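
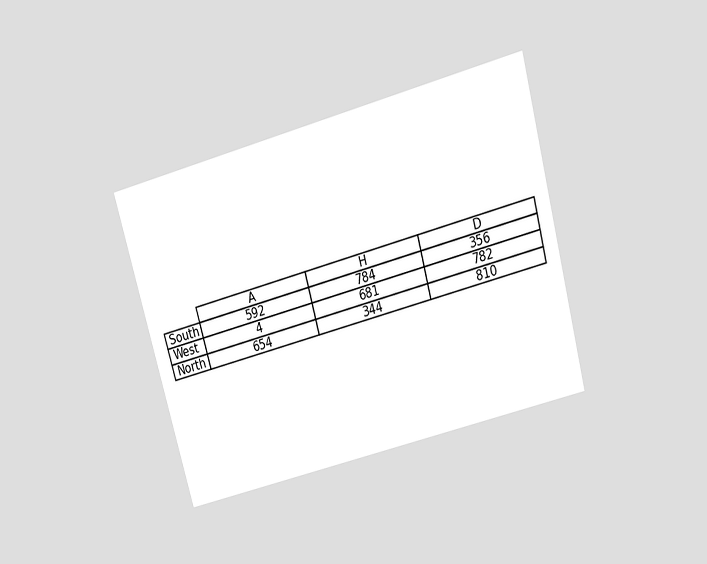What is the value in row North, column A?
The chart is tilted about 15° counter-clockwise and viewed slightly from above. The (North, A) cell reads 654.

654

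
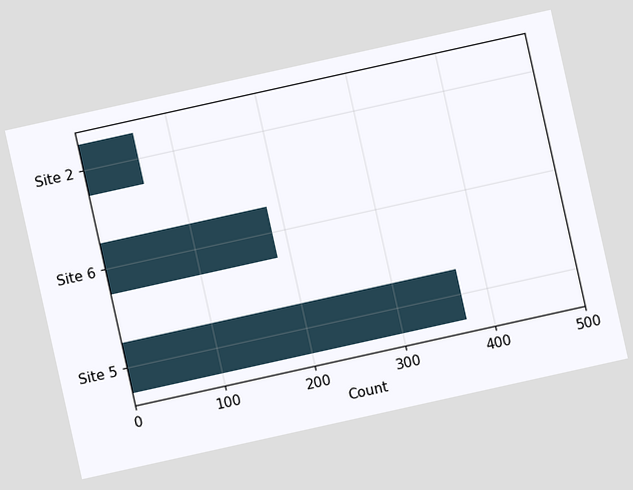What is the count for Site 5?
The chart is tilted about 12° counter-clockwise. Reading along the chart's x-axis, the Site 5 bar reaches 372.

372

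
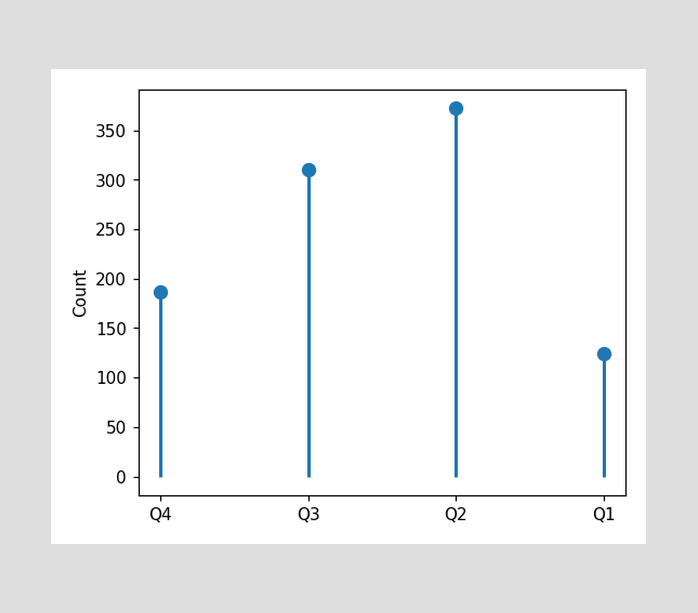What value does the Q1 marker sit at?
The Q1 marker sits at 124.

124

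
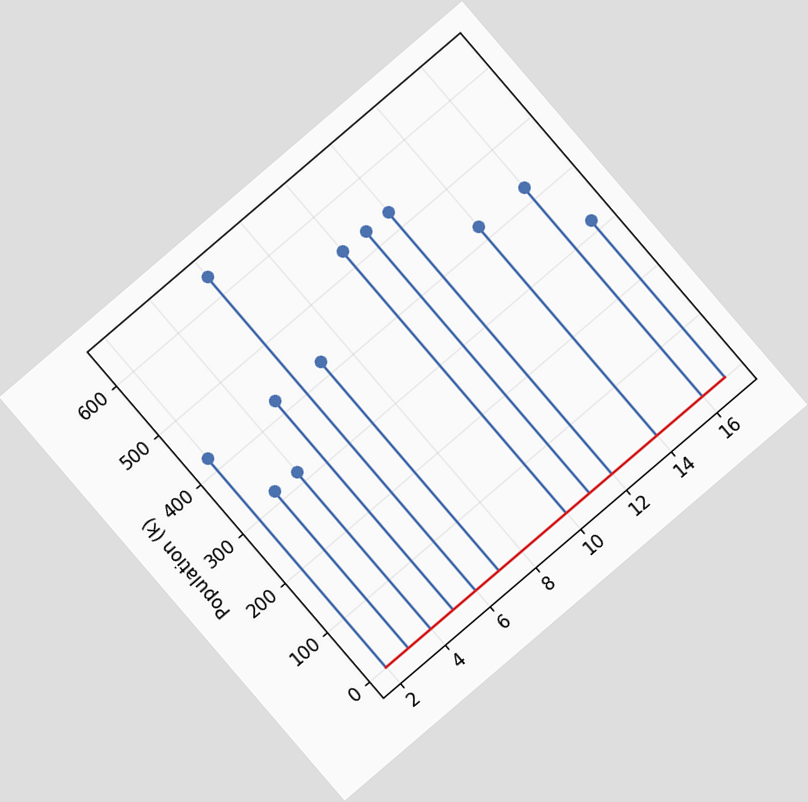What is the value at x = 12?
530k

The chart is tilted about 41° counter-clockwise. The stem at x=12 reaches 530k.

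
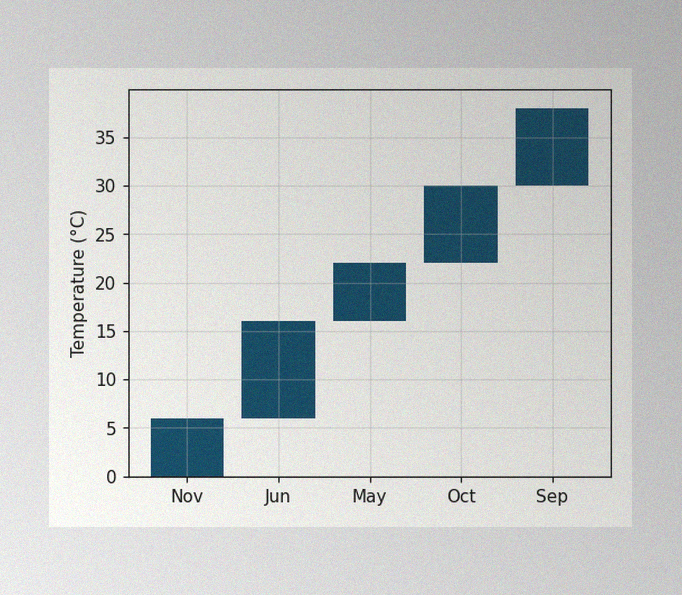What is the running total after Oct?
30°C

The image has some photo noise and uneven lighting. After Oct the running total reaches 30°C.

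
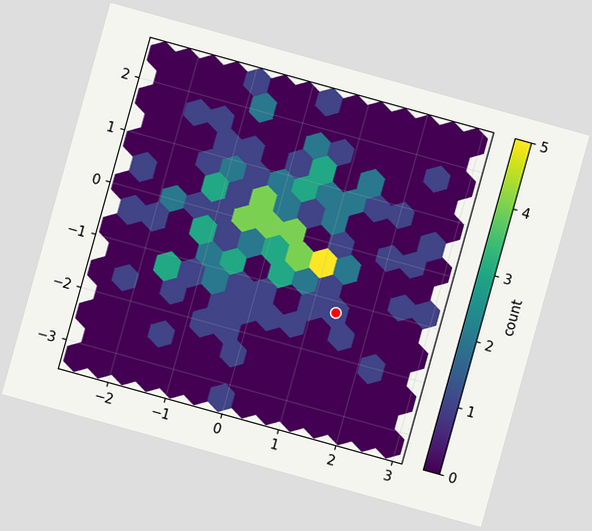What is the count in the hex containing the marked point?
The chart is tilted about 16° clockwise. The marked hex reads 1 on the colorbar.

1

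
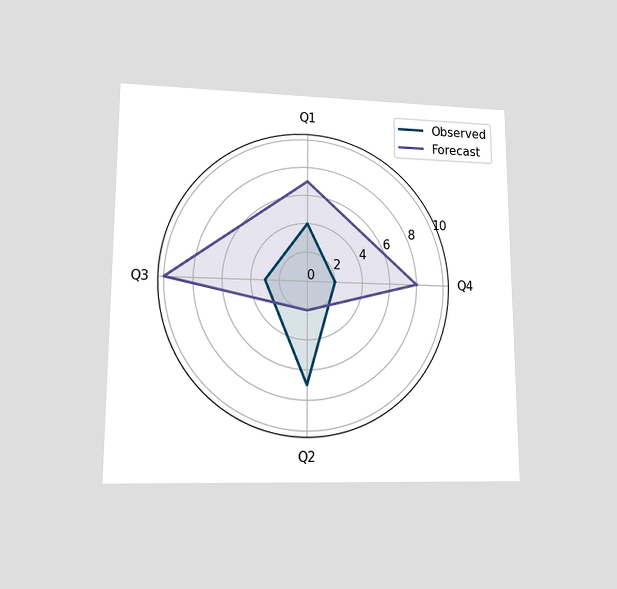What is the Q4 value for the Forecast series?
The chart is viewed at a slight angle. On the Q4 axis, Forecast reaches 8.

8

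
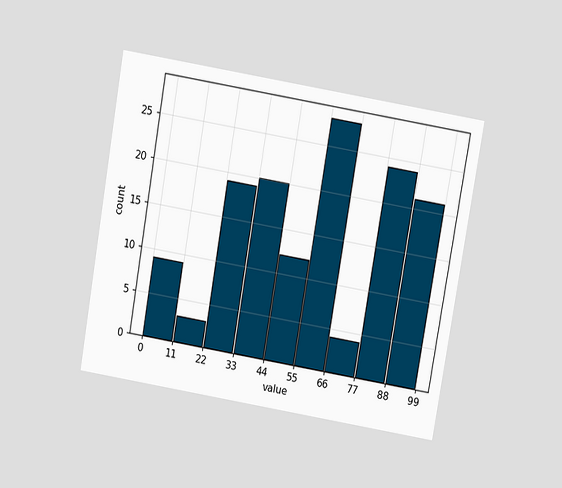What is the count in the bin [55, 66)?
The chart is tilted about 10° clockwise and viewed slightly from above. The [55, 66) bin has height 28.

28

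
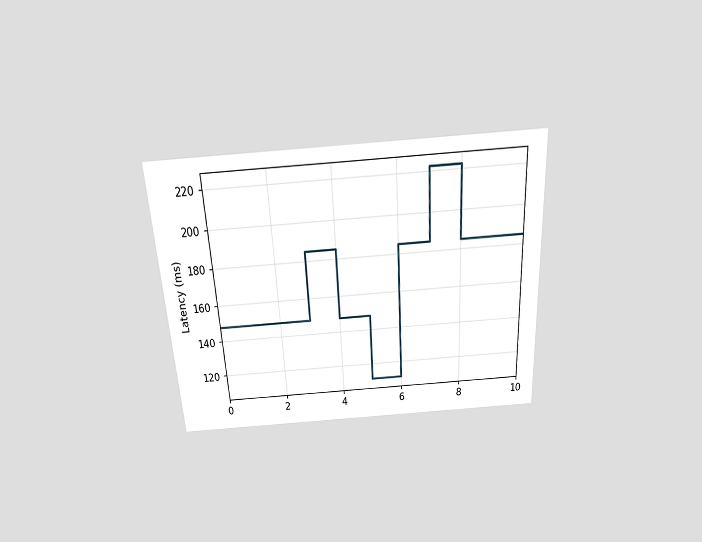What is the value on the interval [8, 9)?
The chart is tilted about 3° counter-clockwise and viewed slightly from above. On [8, 9) the step sits at 185ms.

185ms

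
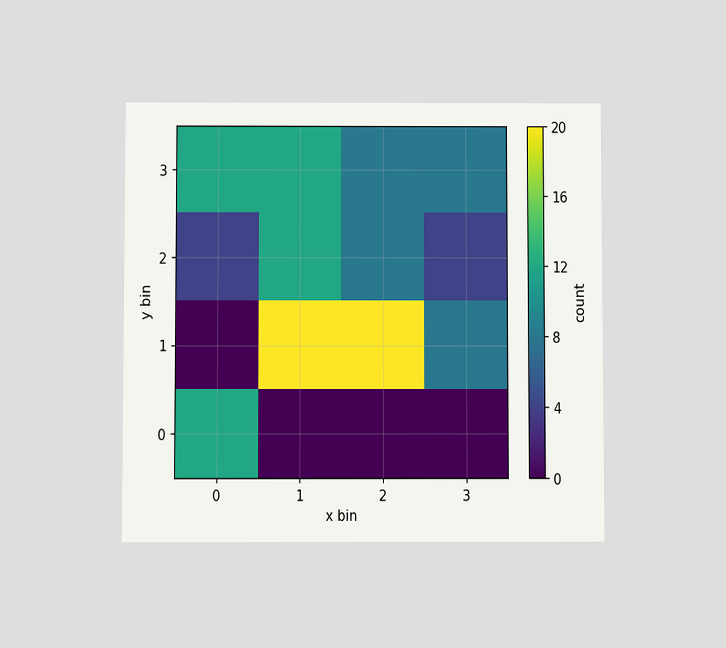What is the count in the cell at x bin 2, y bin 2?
8

The chart is viewed slightly from below. Matching the cell (2, 2) against the colorbar gives 8.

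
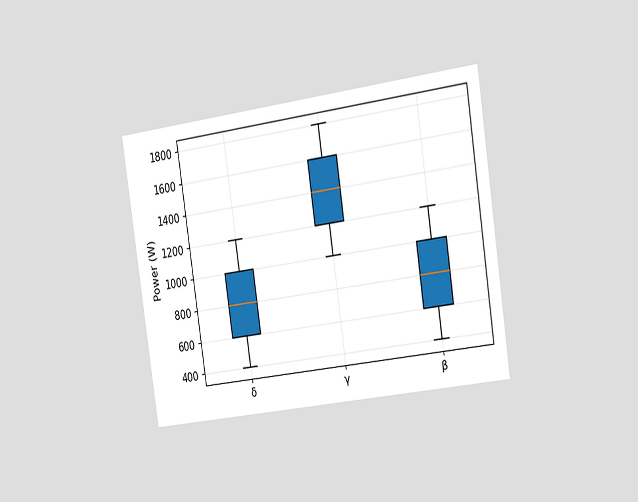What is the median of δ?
800W

The chart is tilted about 9° counter-clockwise and viewed slightly from the right. The median line in the δ box sits at 800W.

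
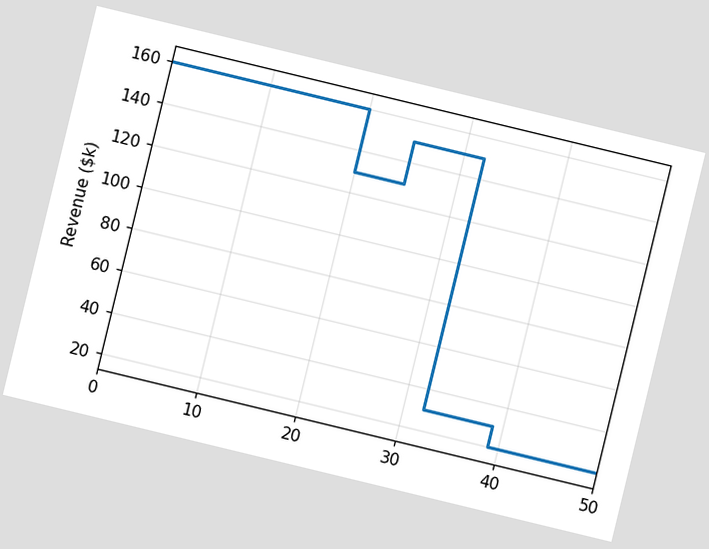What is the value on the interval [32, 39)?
$30k

The chart is tilted about 14° clockwise. On [32, 39) the step sits at $30k.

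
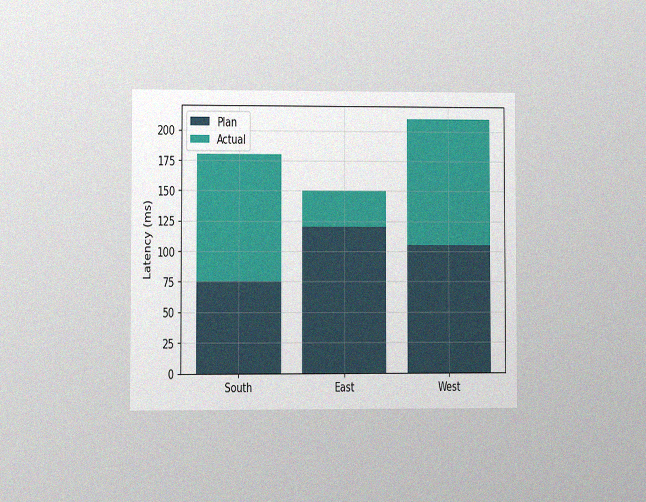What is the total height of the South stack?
The chart is viewed at a slight angle, with some photo noise. The South stack's top reaches 180ms on the y-axis.

180ms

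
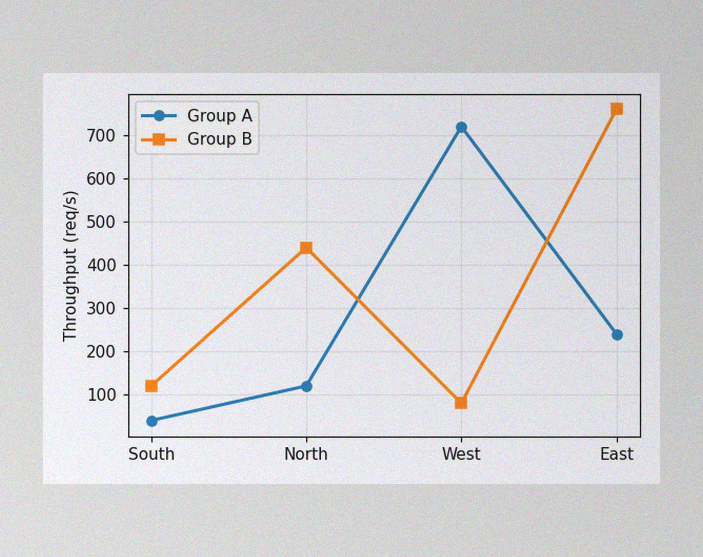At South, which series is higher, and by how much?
The image has some photo noise and uneven lighting. At South, Group B sits above the other line by 80req/s.

Group B, by 80req/s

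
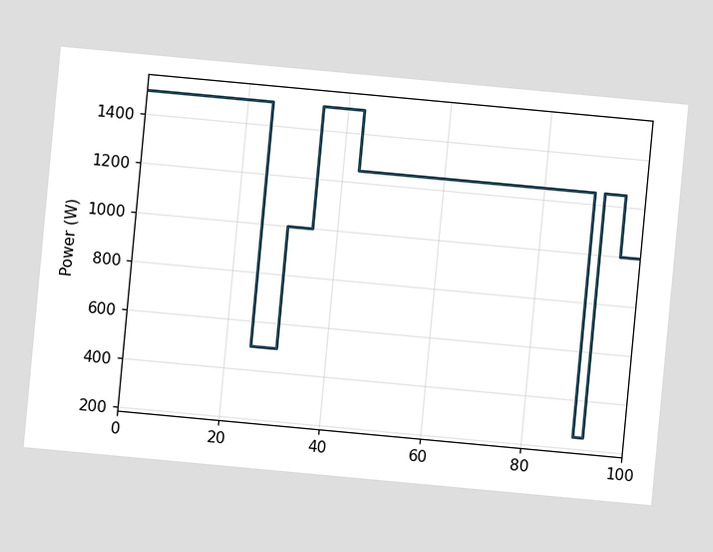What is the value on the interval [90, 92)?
The chart is tilted about 5° clockwise. On [90, 92) the step sits at 250W.

250W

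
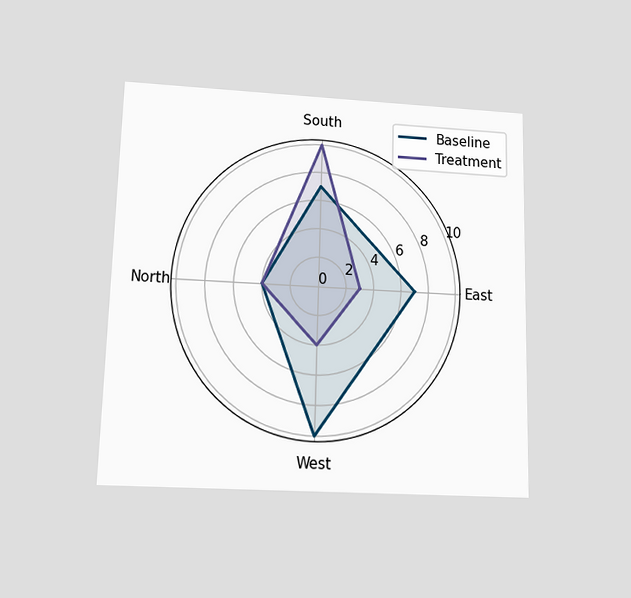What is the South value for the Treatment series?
10

The chart is viewed slightly from below. On the South axis, Treatment reaches 10.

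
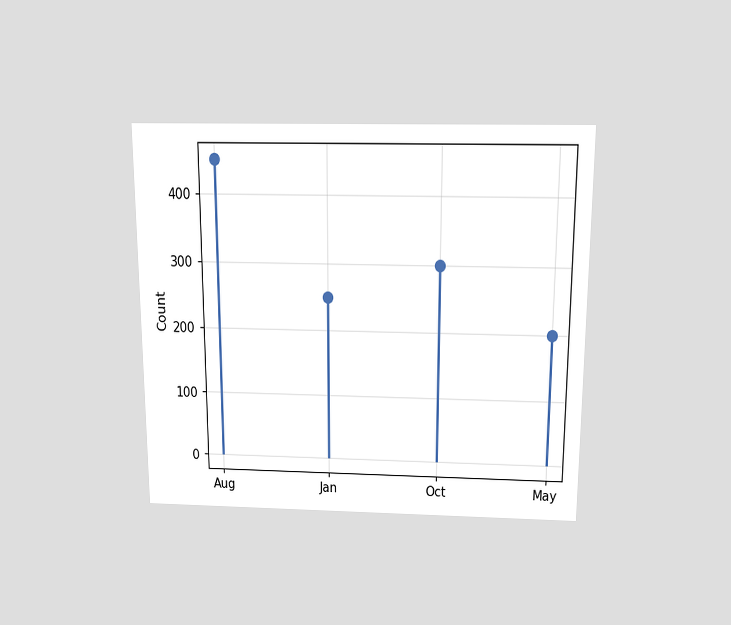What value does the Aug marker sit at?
The chart is viewed slightly from above. The Aug marker sits at 450.

450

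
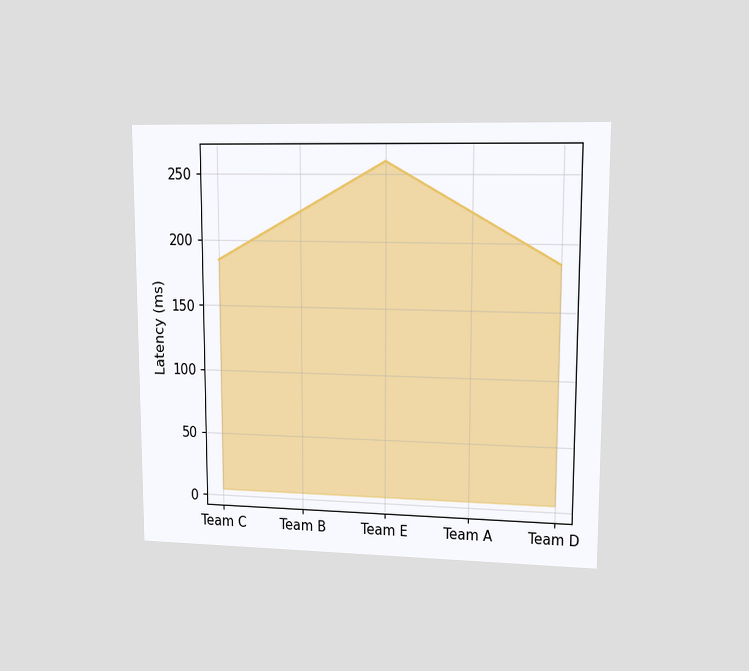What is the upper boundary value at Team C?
The chart is viewed at a slight angle. At Team C the upper boundary is at 185ms.

185ms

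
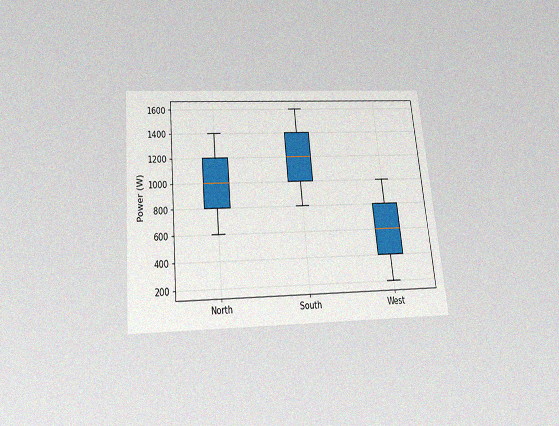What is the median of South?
The chart is tilted about 5° counter-clockwise and viewed slightly from below, with some photo noise. The median line in the South box sits at 1200W.

1200W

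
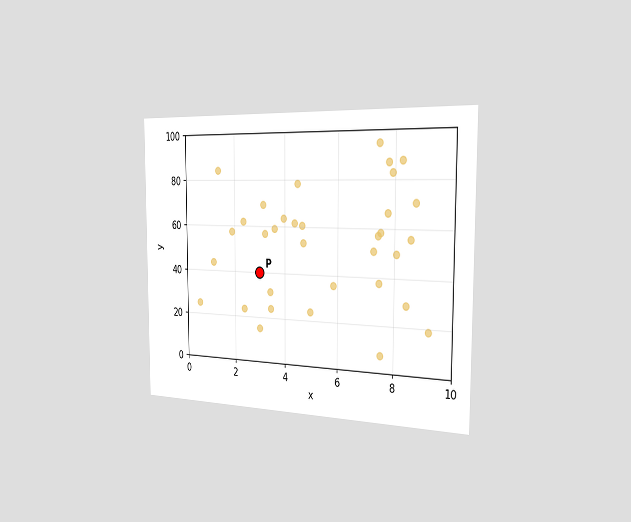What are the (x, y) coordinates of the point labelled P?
(3, 40)

The chart is viewed slightly from the right. Following the gridlines from P to each axis, P sits at (3, 40).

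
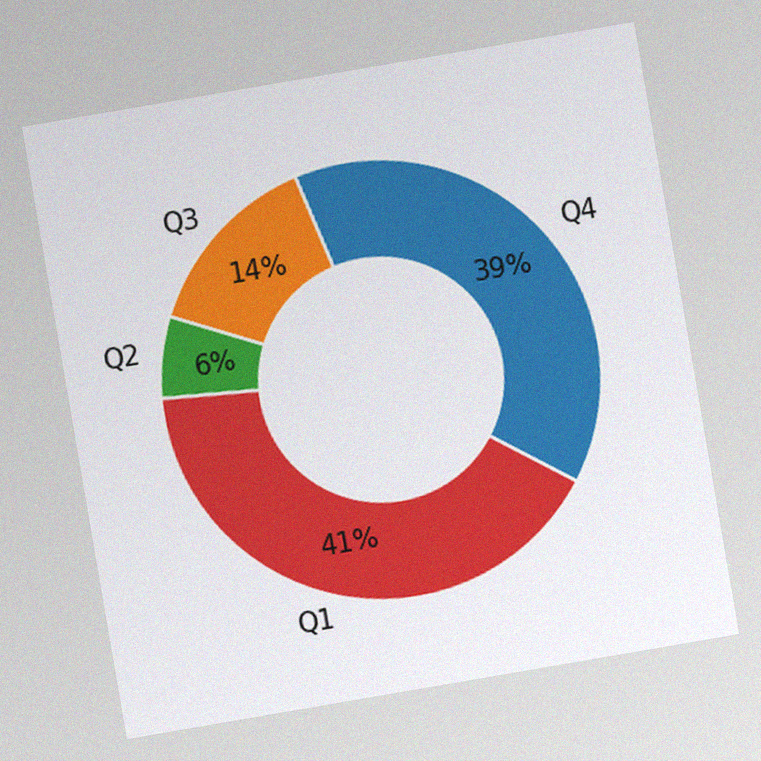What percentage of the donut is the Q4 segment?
39%

The chart is tilted about 10° counter-clockwise, with some photo noise. The Q4 segment takes up 39% of the ring.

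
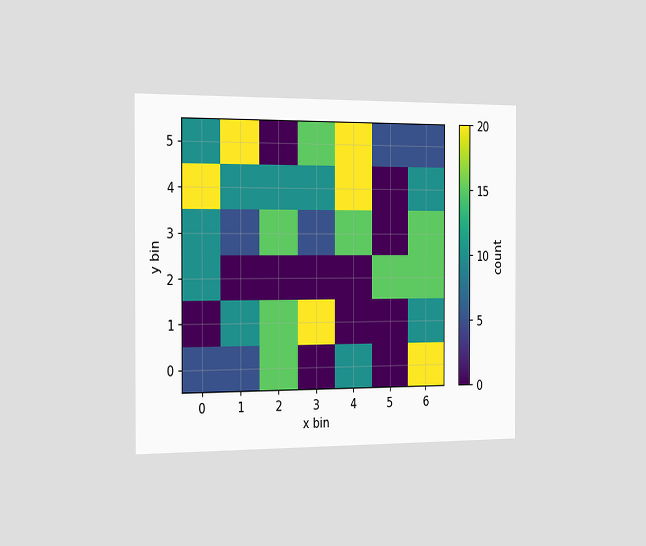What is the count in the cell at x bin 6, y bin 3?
15

The chart is viewed slightly from the left. Matching the cell (6, 3) against the colorbar gives 15.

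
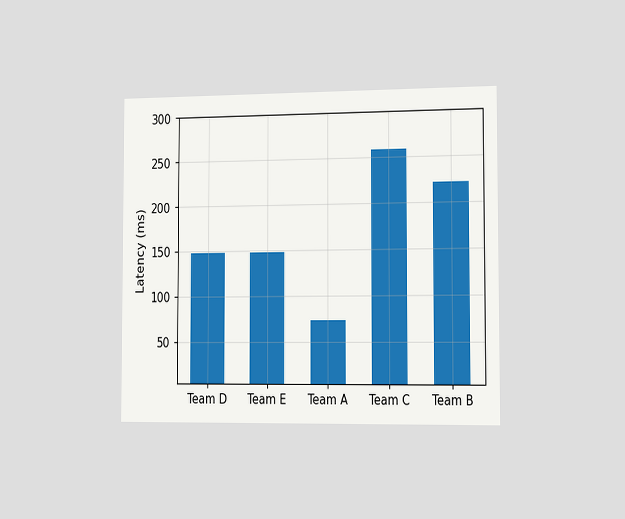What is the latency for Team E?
148ms

The chart is viewed slightly from the right. Reading along the chart's y-axis, the Team E bar reaches 148ms.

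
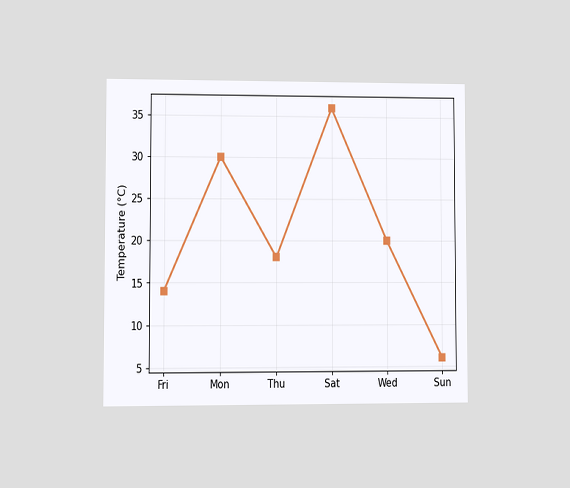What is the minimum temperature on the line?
The chart is viewed at a slight angle. The lowest point is at Sun, and reading across to the y-axis gives 6°C.

6°C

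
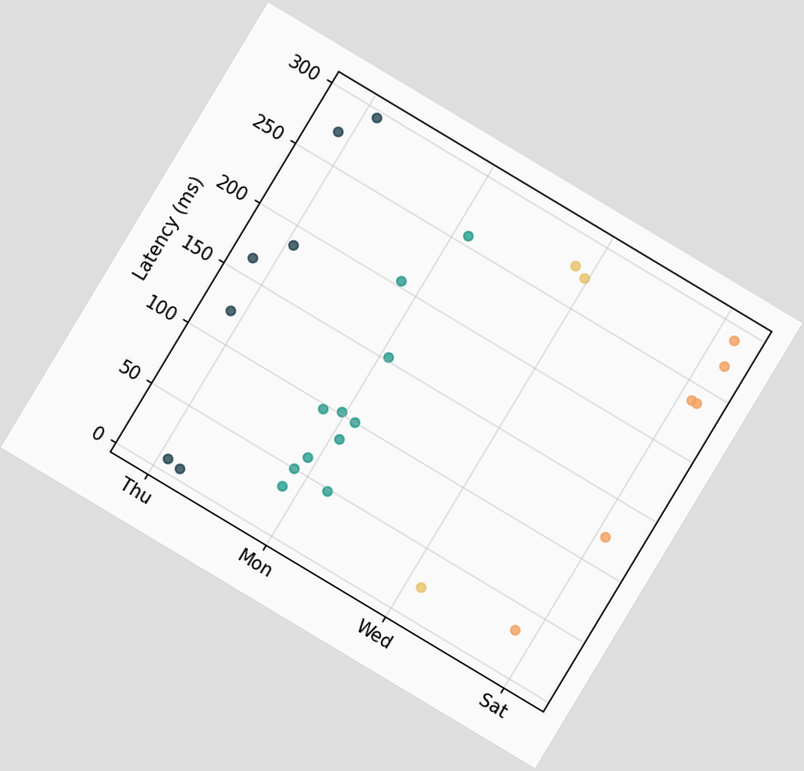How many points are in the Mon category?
11

The chart is tilted about 31° clockwise. Counting the markers in the Mon column gives 11.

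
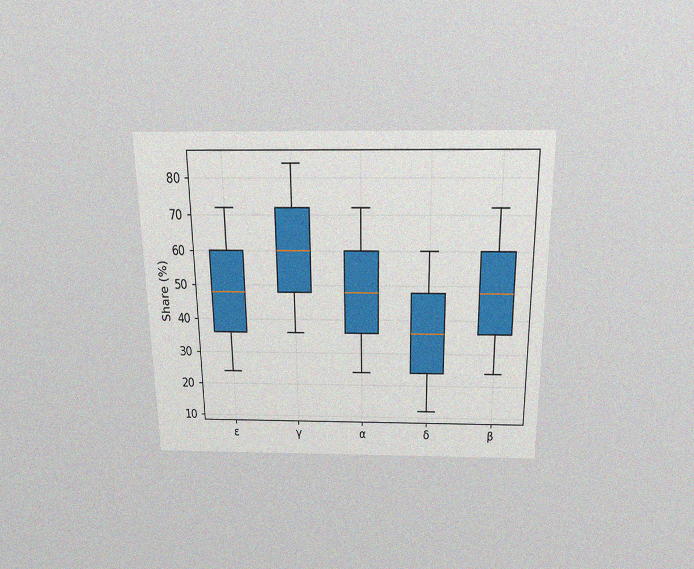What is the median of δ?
The chart is viewed slightly from above, with some photo noise. The median line in the δ box sits at 36%.

36%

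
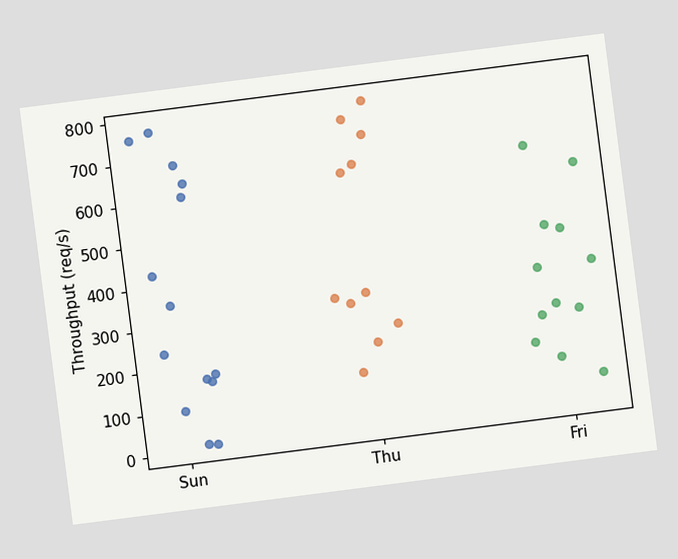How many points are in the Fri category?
The chart is tilted about 7° counter-clockwise. Counting the markers in the Fri column gives 12.

12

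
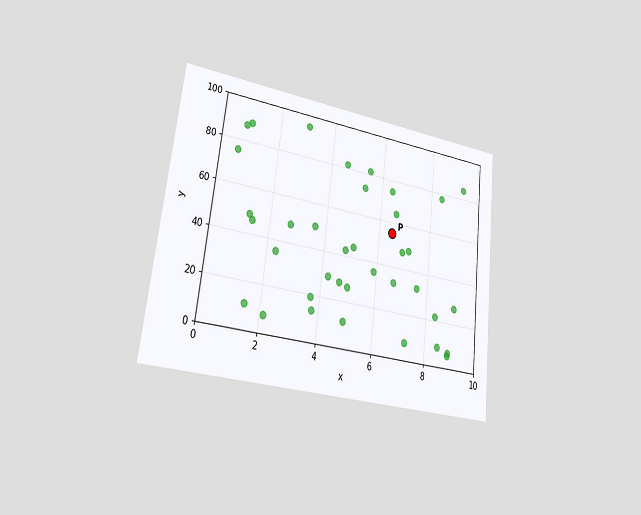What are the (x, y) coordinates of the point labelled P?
The chart is tilted about 7° clockwise and viewed slightly from the left. Following the gridlines from P to each axis, P sits at (6.5, 55).

(6.5, 55)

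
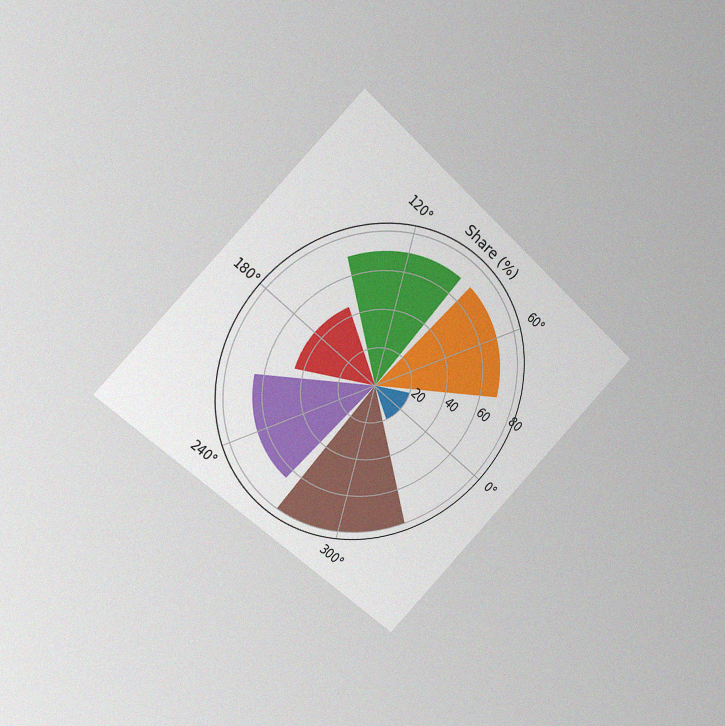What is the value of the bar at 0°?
20%

The chart is tilted about 45° clockwise and viewed slightly from the left, with some photo noise. The bar at 0° reaches 20% on the radial axis.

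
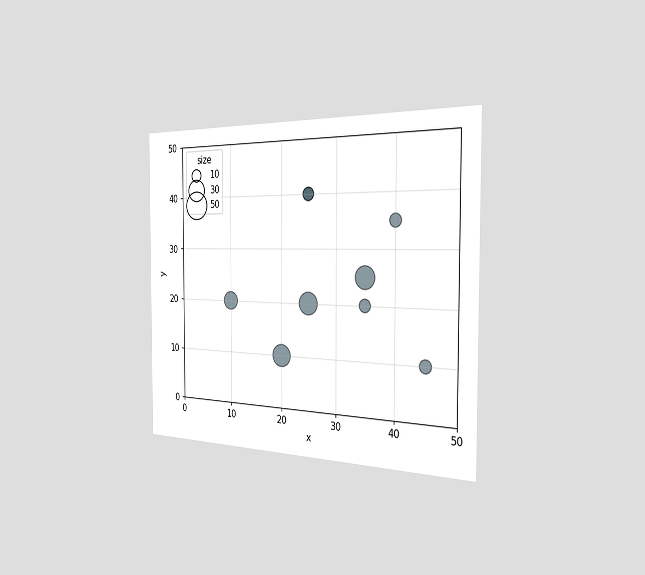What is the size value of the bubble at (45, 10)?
10

The chart is viewed slightly from the right. Matching the bubble at (45, 10) against the size legend gives 10.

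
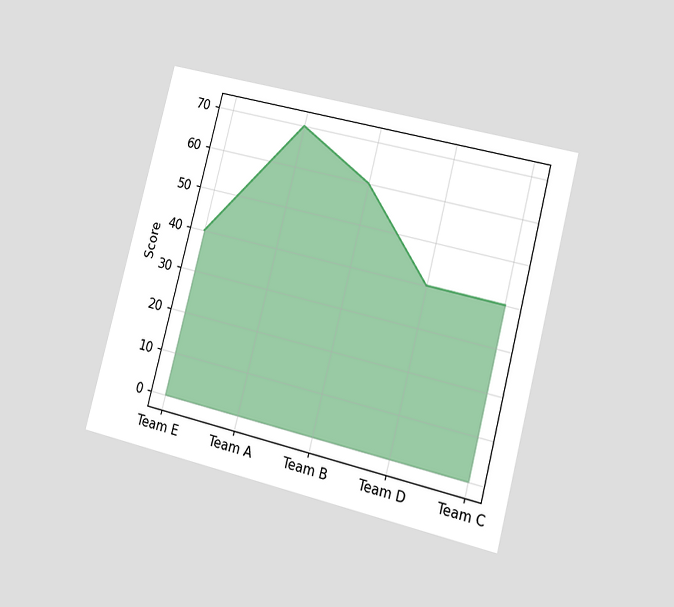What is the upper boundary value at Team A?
The chart is tilted about 14° clockwise and viewed at a slight angle. At Team A the upper boundary is at 70.

70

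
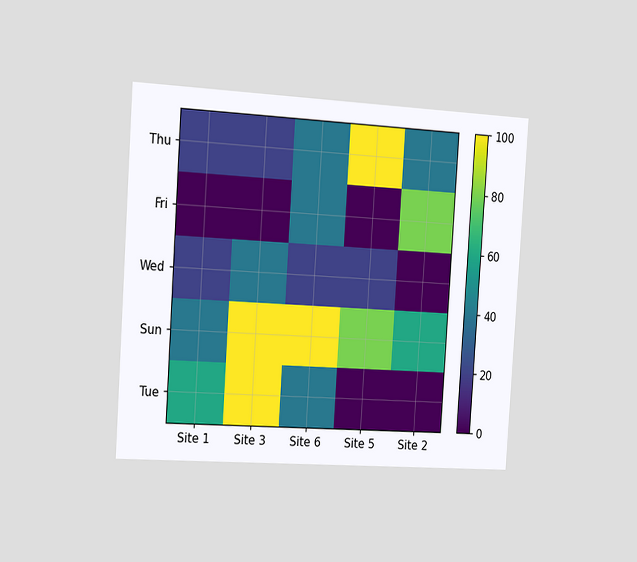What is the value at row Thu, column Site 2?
The chart is tilted about 4° clockwise and viewed slightly from the left. Matching cell (Thu, Site 2) against the colorbar gives 40.

40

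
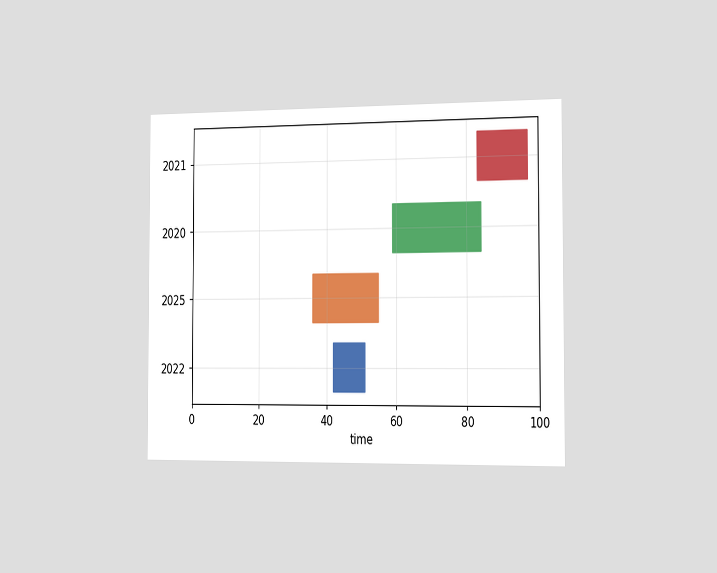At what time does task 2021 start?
The chart is viewed slightly from the right. The 2021 bar begins at t=83.

83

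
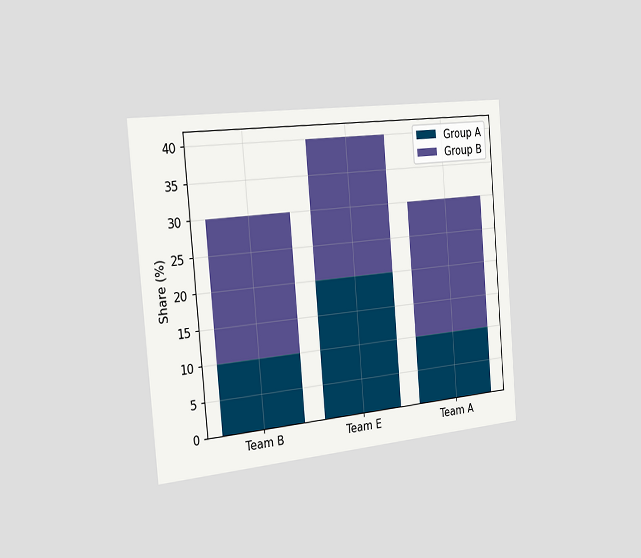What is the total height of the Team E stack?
40%

The chart is tilted about 5° counter-clockwise and viewed slightly from the left. The Team E stack's top reaches 40% on the y-axis.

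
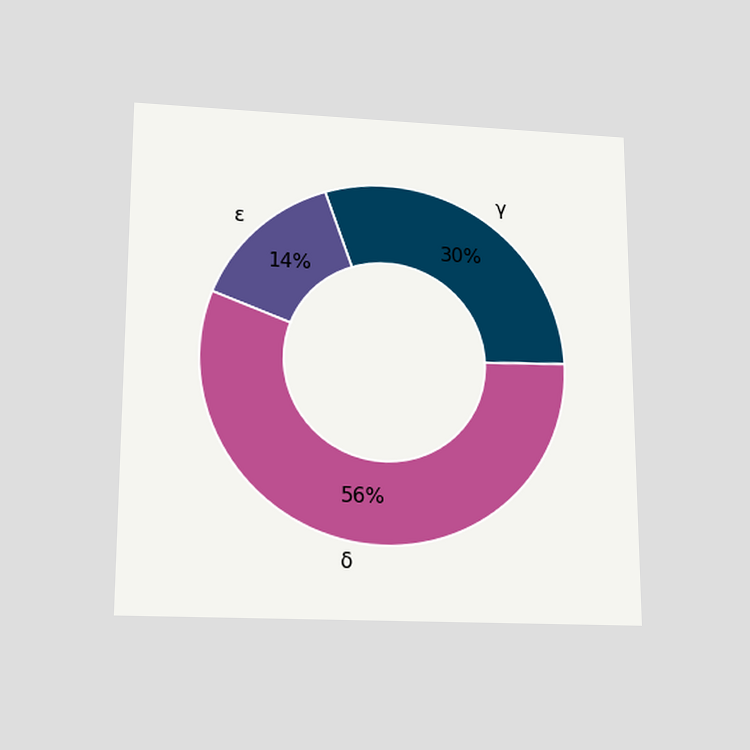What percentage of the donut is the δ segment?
56%

The chart is viewed slightly from below. The δ segment takes up 56% of the ring.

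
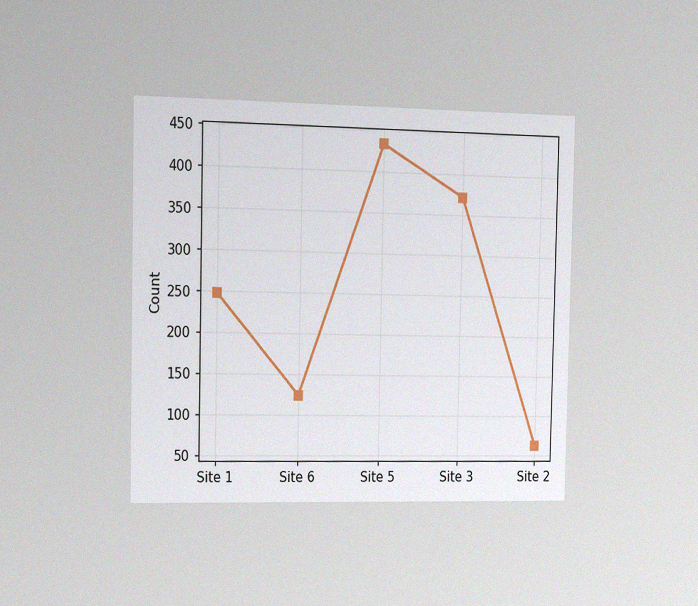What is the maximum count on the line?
434

The chart is viewed slightly from the left, with some photo noise. The highest point is at Site 5, and reading across to the y-axis gives 434.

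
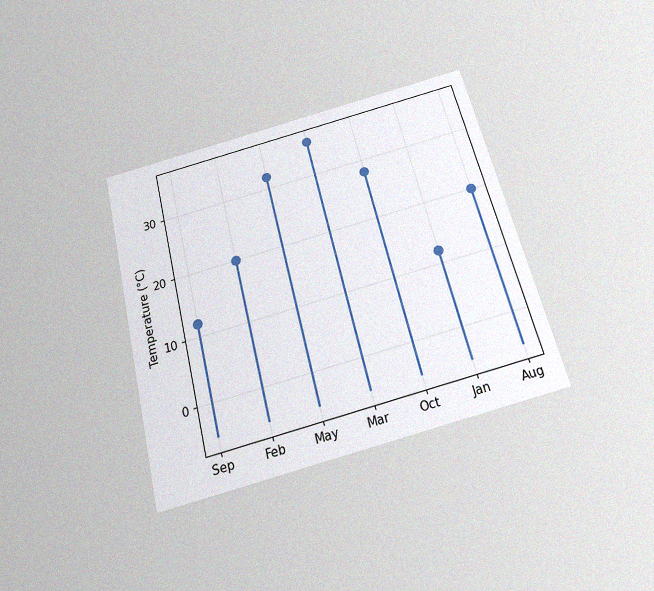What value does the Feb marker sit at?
The chart is tilted about 14° counter-clockwise and viewed slightly from below, with some photo noise. The Feb marker sits at 20°C.

20°C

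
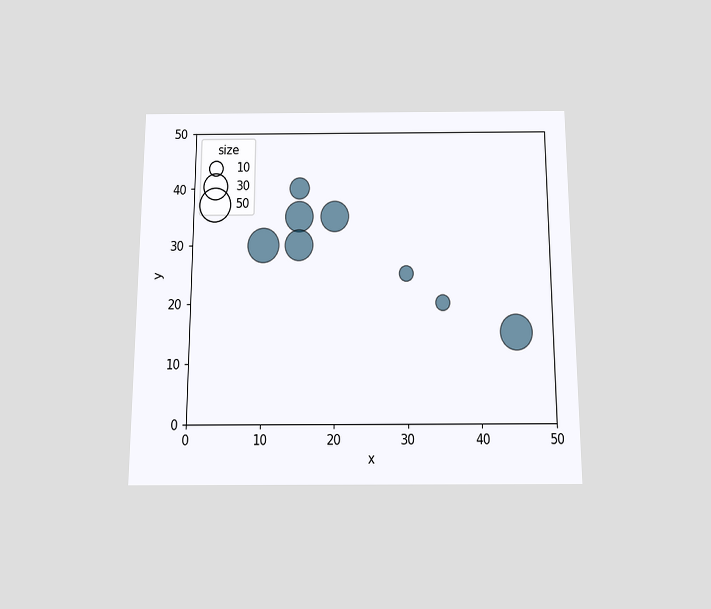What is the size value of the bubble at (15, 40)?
20

The chart is viewed slightly from below. Matching the bubble at (15, 40) against the size legend gives 20.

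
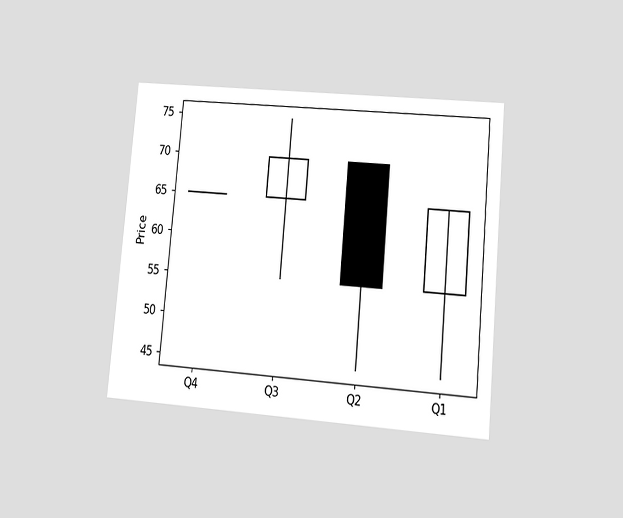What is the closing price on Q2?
55

The chart is tilted about 5° clockwise and viewed at a slight angle. The Q2 candle closes at 55.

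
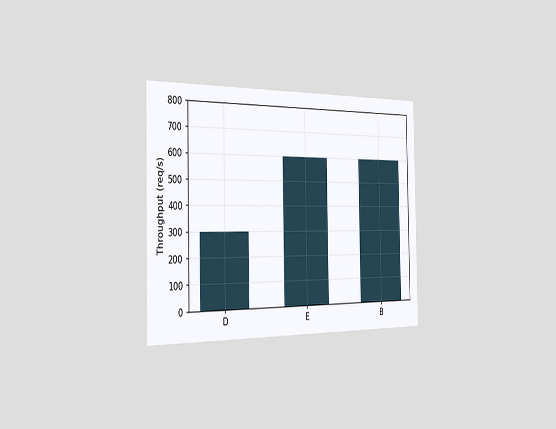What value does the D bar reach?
The chart is viewed slightly from the left. Reading along the chart's y-axis, the D bar reaches 300req/s.

300req/s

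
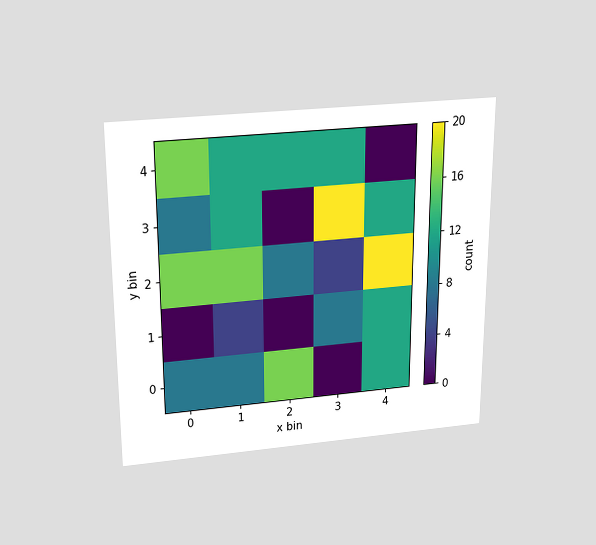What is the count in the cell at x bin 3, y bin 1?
8

The chart is viewed slightly from above. Matching the cell (3, 1) against the colorbar gives 8.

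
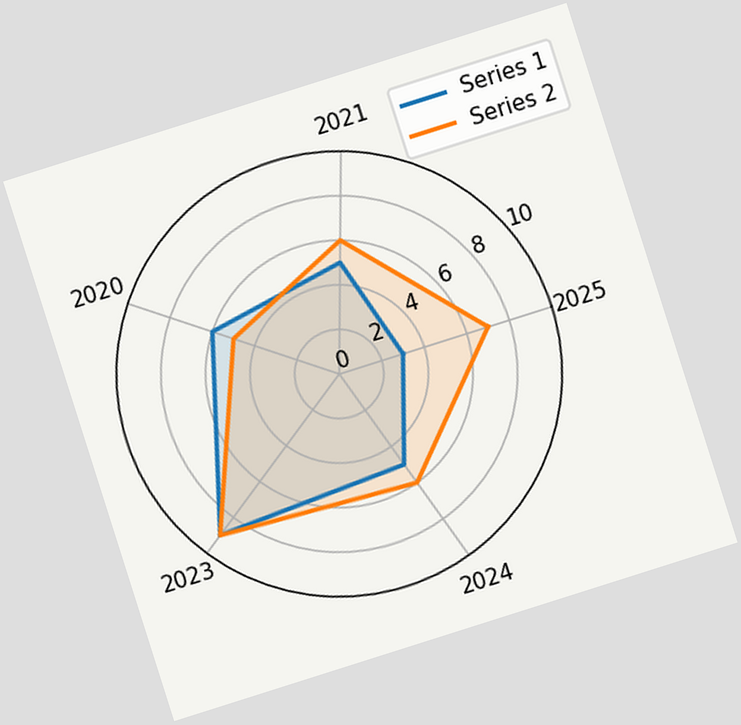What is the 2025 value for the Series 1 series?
The chart is tilted about 18° counter-clockwise. On the 2025 axis, Series 1 reaches 3.

3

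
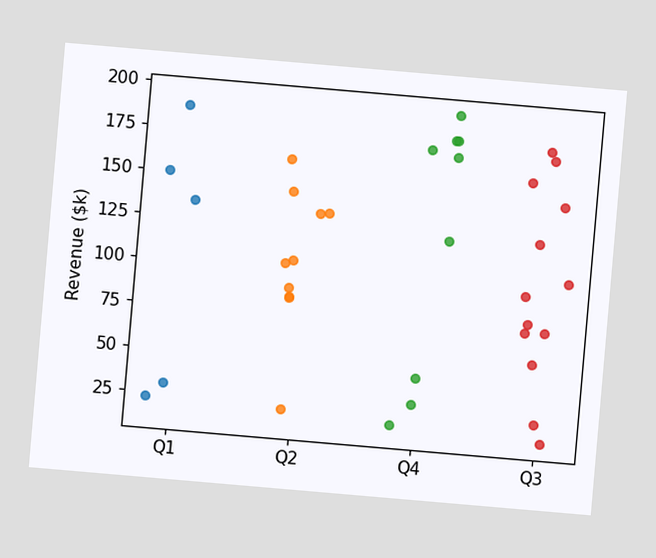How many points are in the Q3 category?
The chart is tilted about 5° clockwise. Counting the markers in the Q3 column gives 13.

13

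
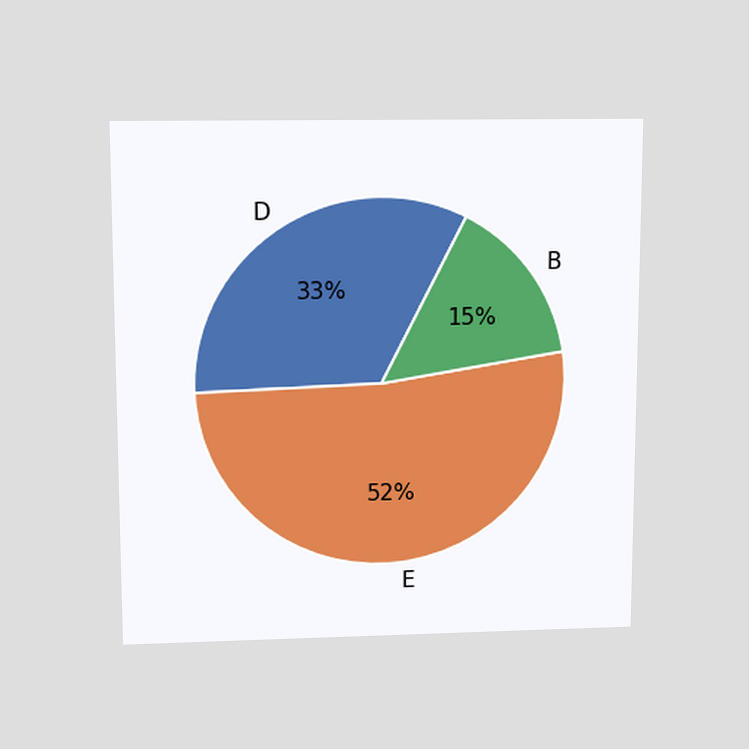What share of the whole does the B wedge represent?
The chart is viewed slightly from above. The B slice takes up 15% of the pie.

15%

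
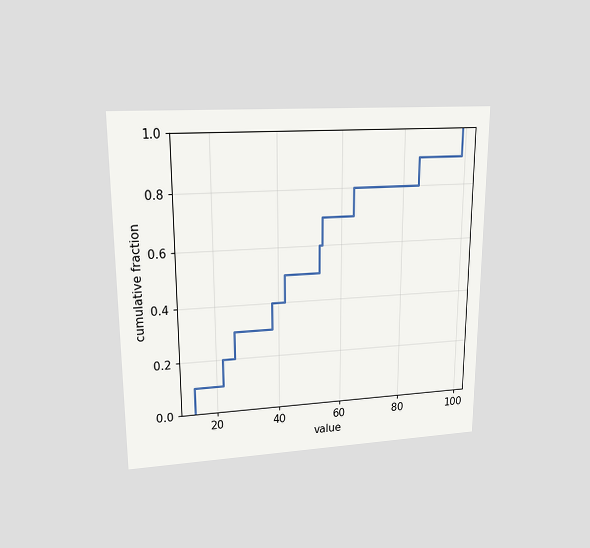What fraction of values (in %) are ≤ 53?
60%

The chart is viewed at a slight angle. At x=53 the ECDF step is at 60%.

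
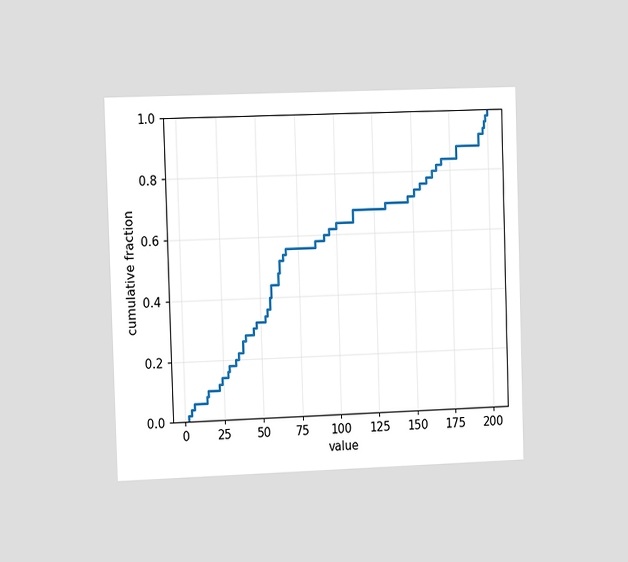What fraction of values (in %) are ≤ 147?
72%

The chart is viewed slightly from the left. At x=147 the ECDF step is at 72%.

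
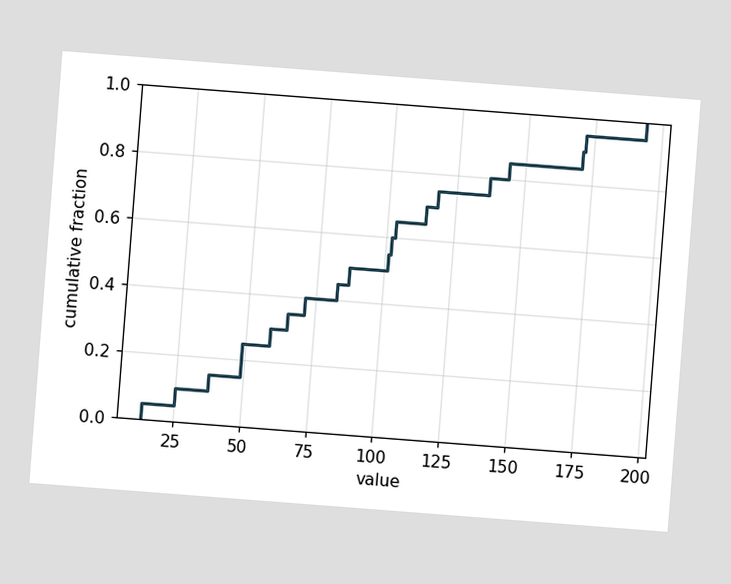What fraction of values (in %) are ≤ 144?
85%

The chart is tilted about 4° clockwise. At x=144 the ECDF step is at 85%.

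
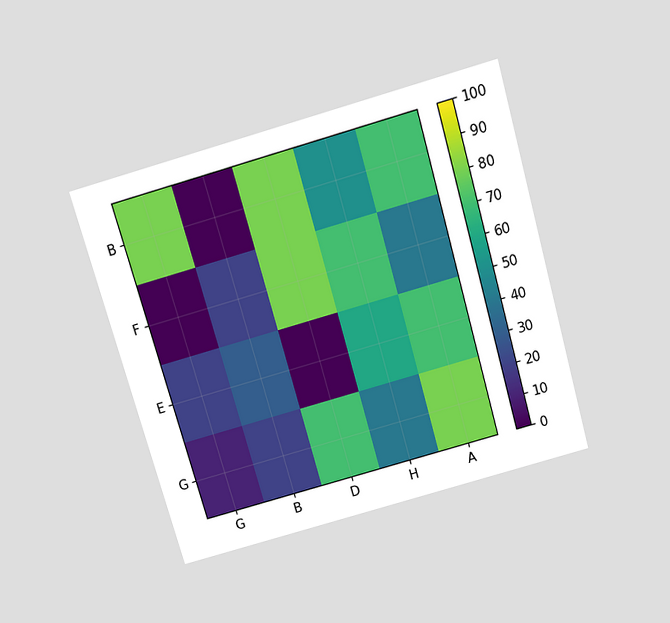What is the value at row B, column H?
The chart is tilted about 16° counter-clockwise and viewed slightly from above. Matching cell (B, H) against the colorbar gives 50.

50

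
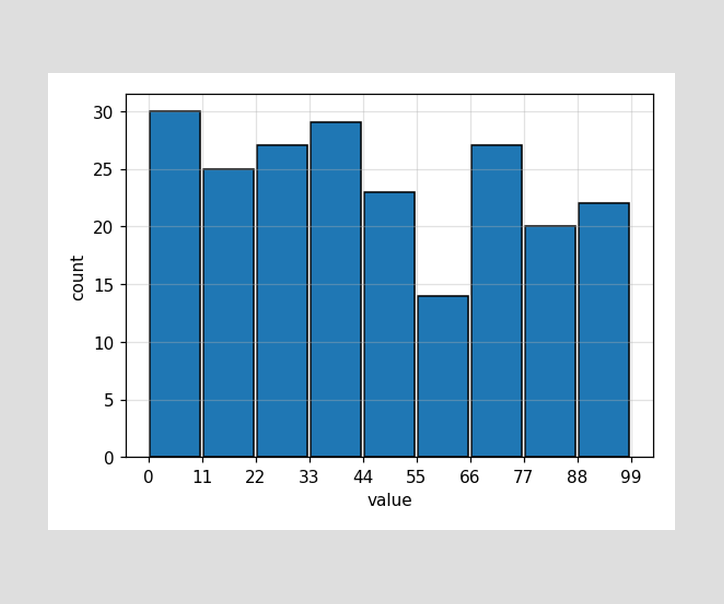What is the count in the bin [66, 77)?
The [66, 77) bin has height 27.

27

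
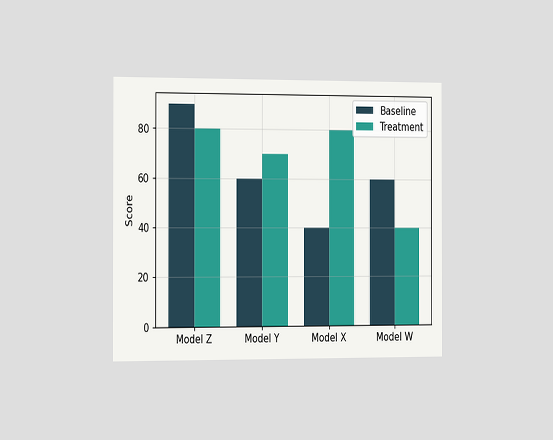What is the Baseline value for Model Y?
60

The chart is viewed slightly from the left. The Baseline bar at Model Y reaches 60 on the y-axis.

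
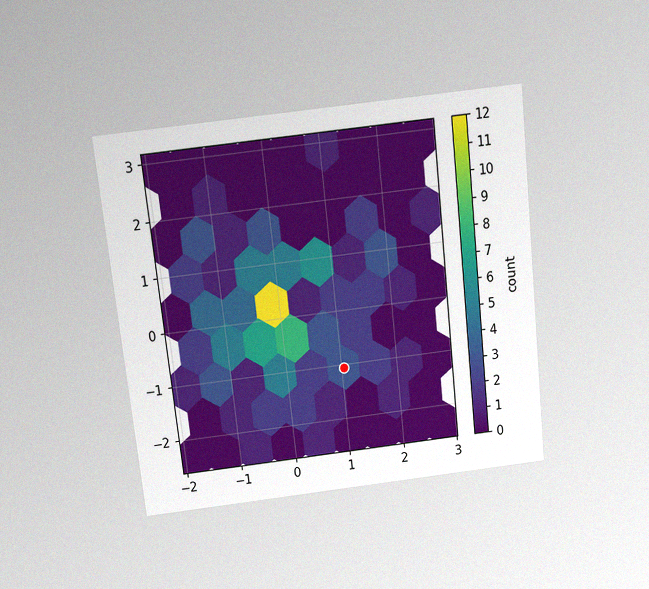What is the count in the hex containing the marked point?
3

The chart is tilted about 6° counter-clockwise and viewed slightly from above, with some photo noise. The marked hex reads 3 on the colorbar.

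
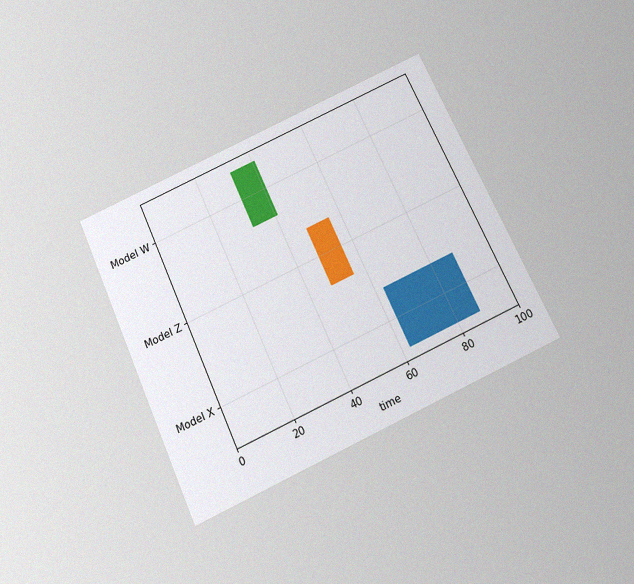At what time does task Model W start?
The chart is tilted about 25° counter-clockwise and viewed slightly from below, with some photo noise. The Model W bar begins at t=32.

32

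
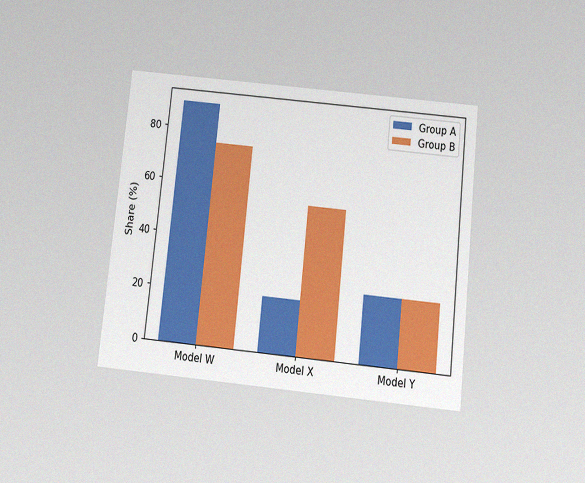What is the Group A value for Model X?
20%

The chart is tilted about 6° clockwise and viewed slightly from below, with some photo noise. The Group A bar at Model X reaches 20% on the y-axis.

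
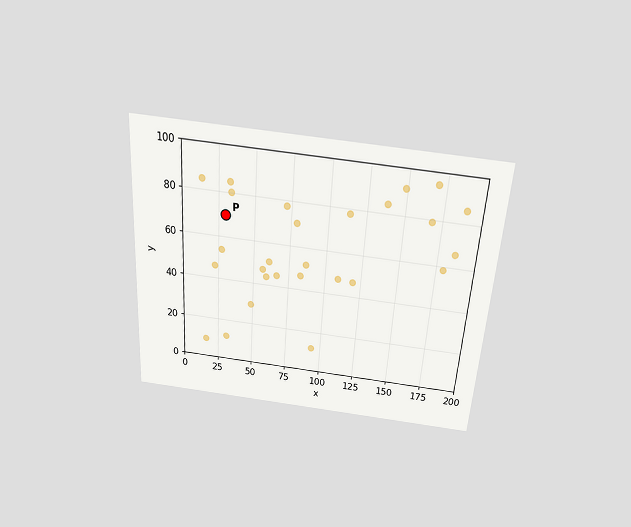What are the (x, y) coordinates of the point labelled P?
The chart is tilted about 4° clockwise and viewed slightly from above. Following the gridlines from P to each axis, P sits at (30, 70).

(30, 70)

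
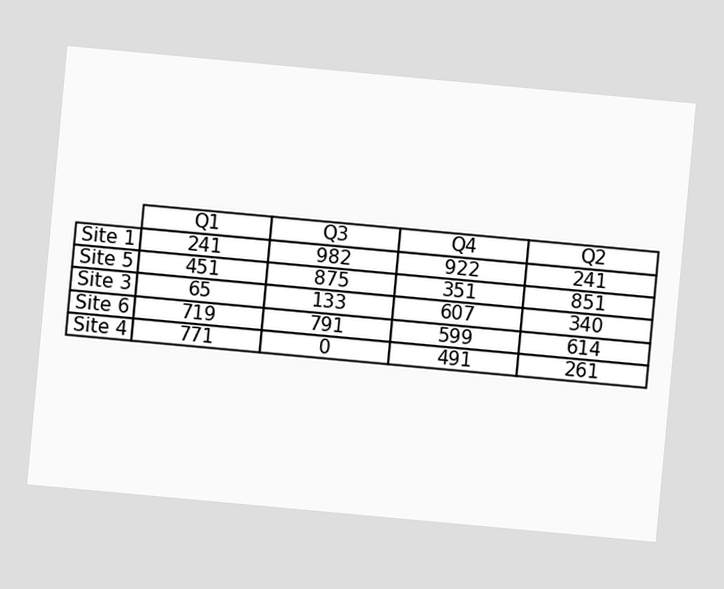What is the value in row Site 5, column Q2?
The chart is tilted about 5° clockwise. The (Site 5, Q2) cell reads 851.

851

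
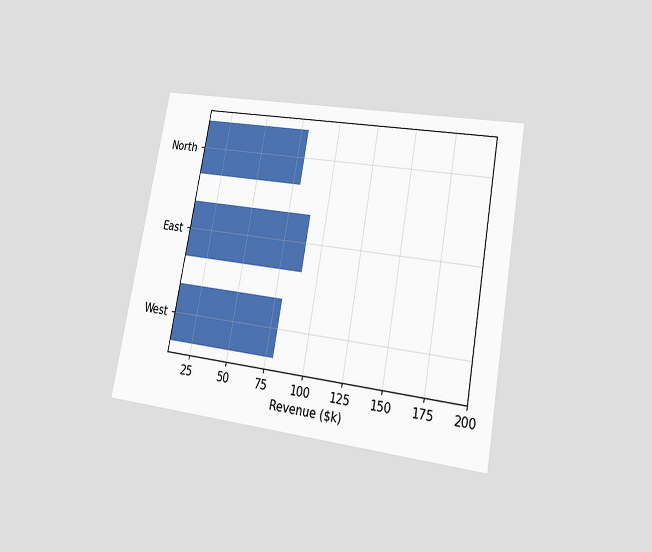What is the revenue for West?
$80k

The chart is tilted about 10° clockwise and viewed at a slight angle. Reading along the chart's x-axis, the West bar reaches $80k.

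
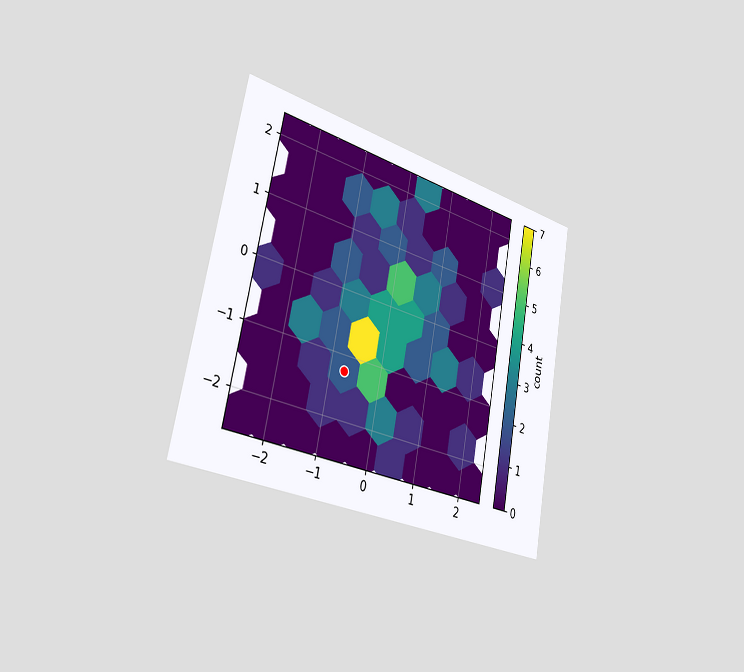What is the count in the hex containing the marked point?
The chart is tilted about 10° clockwise and viewed slightly from the left. The marked hex reads 2 on the colorbar.

2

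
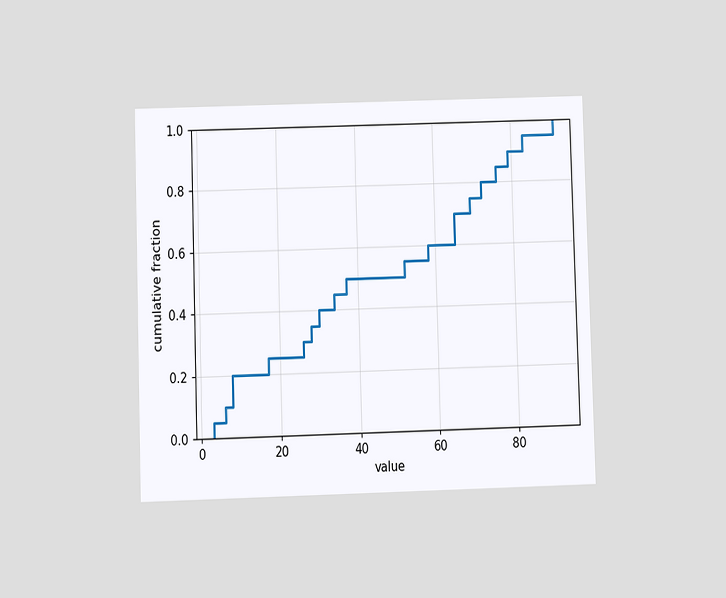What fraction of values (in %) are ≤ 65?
70%

The chart is viewed at a slight angle. At x=65 the ECDF step is at 70%.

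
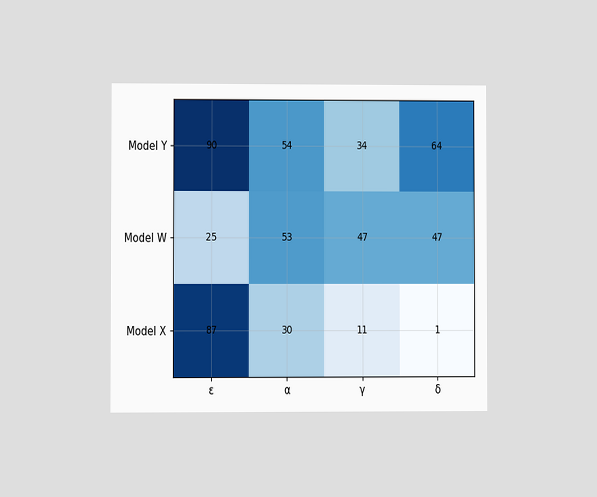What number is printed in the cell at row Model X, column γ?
11

The chart is viewed at a slight angle. The (Model X, γ) cell reads 11.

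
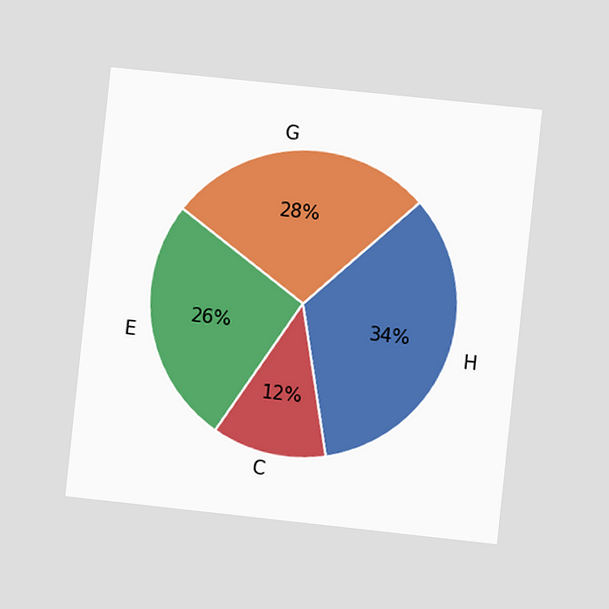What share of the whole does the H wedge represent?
34%

The chart is tilted about 6° clockwise and viewed at a slight angle. The H slice takes up 34% of the pie.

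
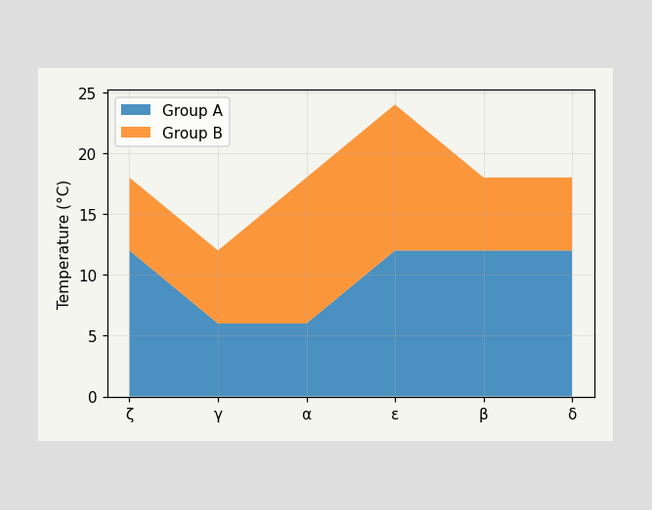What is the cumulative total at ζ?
The stacked total at ζ reaches 18°C.

18°C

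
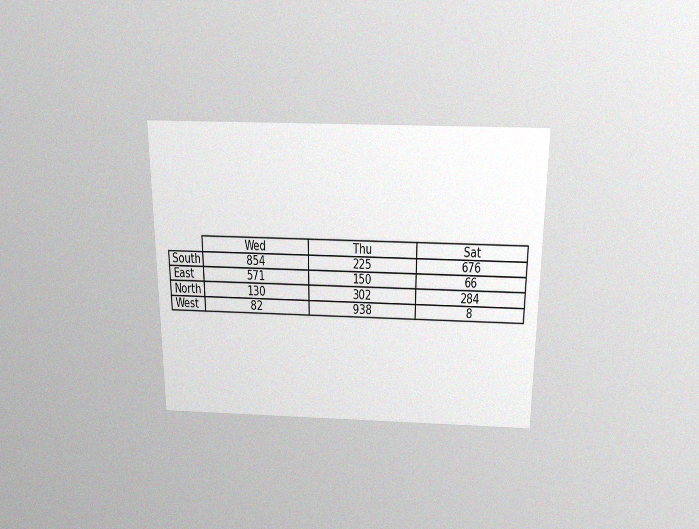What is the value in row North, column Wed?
The chart is viewed slightly from above, with some photo noise. The (North, Wed) cell reads 130.

130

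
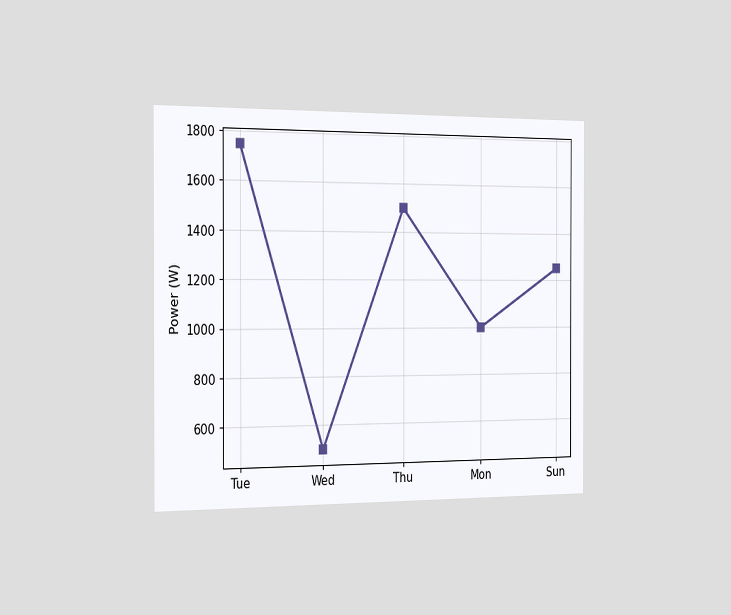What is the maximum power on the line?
The chart is viewed slightly from the left. The highest point is at Tue, and reading across to the y-axis gives 1750W.

1750W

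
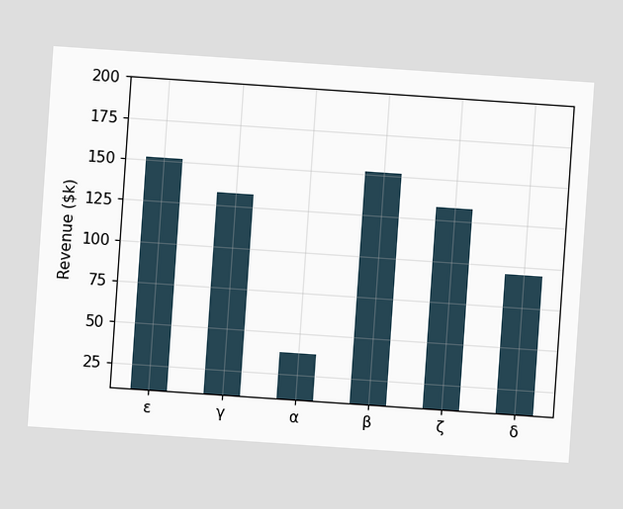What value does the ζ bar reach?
The chart is tilted about 4° clockwise. Reading along the chart's y-axis, the ζ bar reaches $133k.

$133k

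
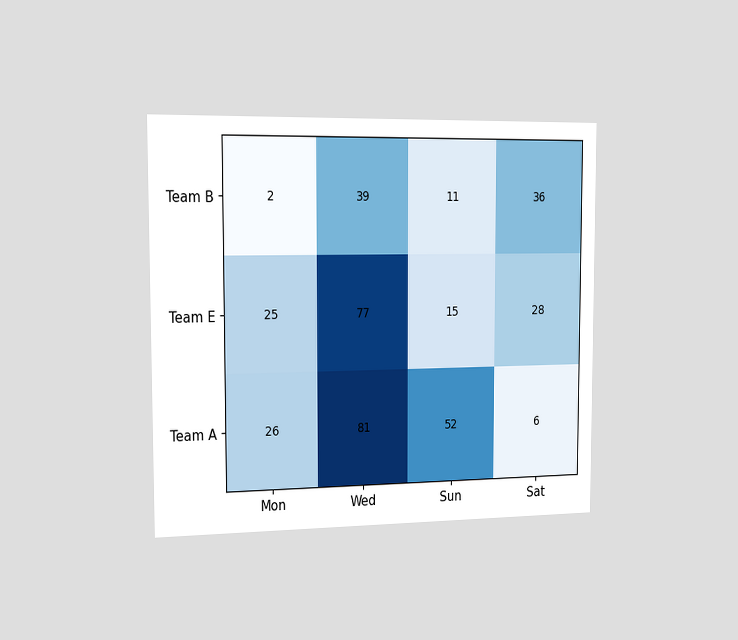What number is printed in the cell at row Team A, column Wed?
81

The chart is viewed slightly from the left. The (Team A, Wed) cell reads 81.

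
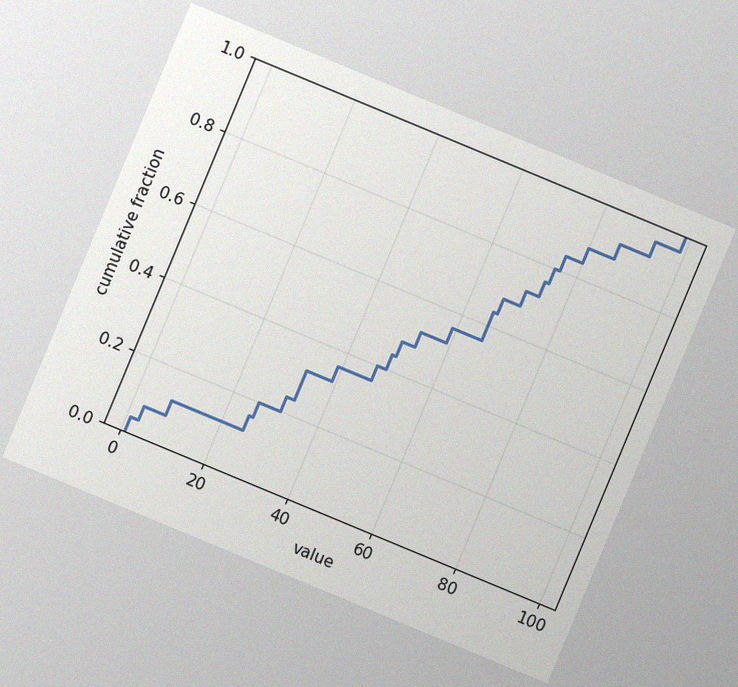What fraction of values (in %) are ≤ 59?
56%

The chart is tilted about 23° clockwise, with some photo noise. At x=59 the ECDF step is at 56%.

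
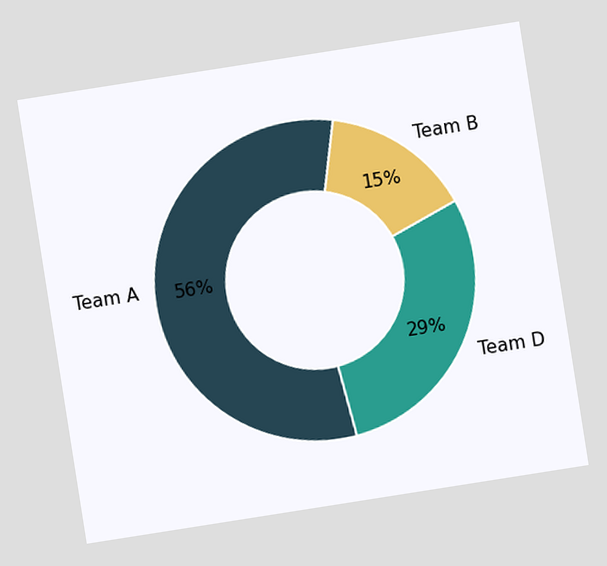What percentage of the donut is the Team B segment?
The chart is tilted about 9° counter-clockwise. The Team B segment takes up 15% of the ring.

15%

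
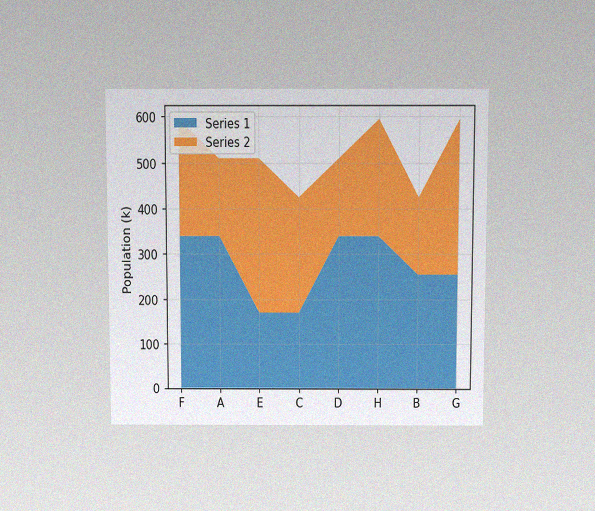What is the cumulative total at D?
The chart is viewed slightly from above, with some photo noise. The stacked total at D reaches 510k.

510k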